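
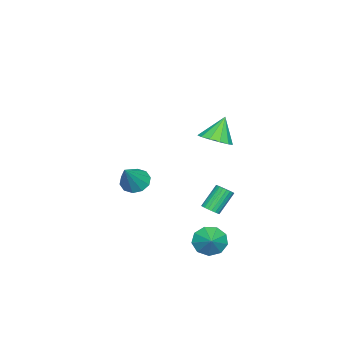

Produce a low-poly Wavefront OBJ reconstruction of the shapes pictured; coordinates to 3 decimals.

v -1.055 -2.561 -2.938
v -0.614 -1.924 -3.333
v 0.235 -2.539 -1.462
v -0.983 -1.698 -3.014
v -1.38 -1.802 -2.666
v -1.652 -2.196 -2.422
v -1.696 -2.729 -2.375
v -1.495 -3.199 -2.543
v -1.126 -3.425 -2.862
v -0.73 -3.321 -3.21
v -0.457 -2.927 -3.454
v -0.413 -2.393 -3.501
v -1.771 1.503 -4.562
v -1.34 1.769 -4.348
v -2.238 2.223 -3.104
v -2.669 1.957 -3.318
v -1.437 1.931 -4.477
v -2.335 2.385 -3.233
v -1.591 2.019 -4.621
v -2.489 2.473 -3.377
v -1.777 2.018 -4.754
v -2.675 2.472 -3.51
v -1.961 1.928 -4.854
v -2.859 2.382 -3.611
v -2.113 1.764 -4.904
v -3.011 2.218 -3.66
v -2.206 1.555 -4.895
v -3.104 2.009 -3.651
v -2.223 1.337 -4.828
v -3.121 1.791 -3.584
v -2.162 1.148 -4.715
v -3.06 1.602 -3.471
v -2.034 1.02 -4.576
v -2.932 1.474 -3.332
v -1.86 0.976 -4.434
v -2.758 1.43 -3.19
v -1.671 1.022 -4.314
v -2.569 1.476 -3.07
v -1.499 1.152 -4.237
v -2.397 1.606 -2.994
v -1.374 1.343 -4.217
v -2.272 1.797 -2.973
v -1.318 1.561 -4.256
v -2.216 2.015 -3.012
v 1.033 2.971 2.349
v 1.736 3.525 2.634
v 0.307 3.189 3.711
v 1.384 3.841 2.396
v 0.921 3.881 2.143
v 0.493 3.631 1.955
v 0.237 3.172 1.892
v 0.234 2.649 1.974
v 0.484 2.228 2.175
v 0.909 2.043 2.431
v 1.373 2.152 2.661
v 1.73 2.521 2.792
v 1.865 3.033 2.782
v 2.519 3.376 -4.132
v 3.125 2.96 -4.701
v 3.421 3.864 -3.528
v 2.969 3.533 -4.931
v 2.602 4.032 -4.786
v 2.197 4.225 -4.335
v 1.942 4.02 -3.79
v 1.957 3.515 -3.404
v 2.235 2.944 -3.359
v 2.646 2.576 -3.675
v 2.997 2.582 -4.206
f 2 1 4
f 2 4 3
f 4 1 5
f 4 5 3
f 5 1 6
f 5 6 3
f 6 1 7
f 6 7 3
f 7 1 8
f 7 8 3
f 8 1 9
f 8 9 3
f 9 1 10
f 9 10 3
f 10 1 11
f 10 11 3
f 11 1 12
f 11 12 3
f 12 1 2
f 12 2 3
f 14 13 17
f 14 17 15
f 15 17 18
f 15 18 16
f 17 13 19
f 17 19 18
f 18 19 20
f 18 20 16
f 19 13 21
f 19 21 20
f 20 21 22
f 20 22 16
f 21 13 23
f 21 23 22
f 22 23 24
f 22 24 16
f 23 13 25
f 23 25 24
f 24 25 26
f 24 26 16
f 25 13 27
f 25 27 26
f 26 27 28
f 26 28 16
f 27 13 29
f 27 29 28
f 28 29 30
f 28 30 16
f 29 13 31
f 29 31 30
f 30 31 32
f 30 32 16
f 31 13 33
f 31 33 32
f 32 33 34
f 32 34 16
f 33 13 35
f 33 35 34
f 34 35 36
f 34 36 16
f 35 13 37
f 35 37 36
f 36 37 38
f 36 38 16
f 37 13 39
f 37 39 38
f 38 39 40
f 38 40 16
f 39 13 41
f 39 41 40
f 40 41 42
f 40 42 16
f 41 13 43
f 41 43 42
f 42 43 44
f 42 44 16
f 43 13 14
f 43 14 44
f 44 14 15
f 44 15 16
f 46 45 48
f 46 48 47
f 48 45 49
f 48 49 47
f 49 45 50
f 49 50 47
f 50 45 51
f 50 51 47
f 51 45 52
f 51 52 47
f 52 45 53
f 52 53 47
f 53 45 54
f 53 54 47
f 54 45 55
f 54 55 47
f 55 45 56
f 55 56 47
f 56 45 57
f 56 57 47
f 57 45 46
f 57 46 47
f 59 58 61
f 59 61 60
f 61 58 62
f 61 62 60
f 62 58 63
f 62 63 60
f 63 58 64
f 63 64 60
f 64 58 65
f 64 65 60
f 65 58 66
f 65 66 60
f 66 58 67
f 66 67 60
f 67 58 68
f 67 68 60
f 68 58 59
f 68 59 60



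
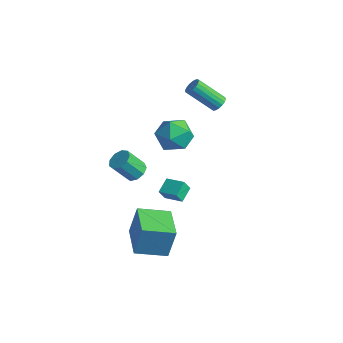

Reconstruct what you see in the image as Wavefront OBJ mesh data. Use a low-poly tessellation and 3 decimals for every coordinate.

v -1.154 2.547 2.418
v -0.716 2.377 2.702
v -1.927 1.502 4.046
v -2.366 1.673 3.762
v -0.77 2.612 2.806
v -1.981 1.737 4.151
v -0.913 2.833 2.821
v -2.124 1.958 4.166
v -1.111 2.988 2.744
v -2.322 2.113 4.088
v -1.319 3.043 2.592
v -2.53 2.168 3.936
v -1.489 2.983 2.4
v -2.7 2.109 3.744
v -1.583 2.824 2.212
v -2.794 1.95 3.557
v -1.578 2.602 2.071
v -2.789 1.727 3.416
v -1.477 2.367 2.01
v -2.688 1.492 3.355
v -1.301 2.173 2.042
v -2.512 1.298 3.387
v -1.092 2.065 2.16
v -2.303 1.191 3.505
v -0.897 2.068 2.337
v -2.108 1.193 3.682
v -0.761 2.18 2.533
v -1.973 1.305 3.877
v -1.508 -1.279 -3.676
v -1.619 -1.641 -2.96
v -1.792 -0.388 -3.27
v -1.903 -0.749 -2.554
v -0.377 -1.051 -3.386
v -0.488 -1.412 -2.67
v -0.661 -0.159 -2.98
v -0.772 -0.521 -2.264
v -2.172 0.922 1.389
v -1.416 0.885 0.459
v -2.664 -0.925 1.061
v -1.908 -0.962 0.131
v -1.48 -0.885 1.248
v -1.176 0.257 1.451
v -2.904 -0.297 0.069
v -2.6 0.845 0.272
v -1.869 0.132 -0.357
v -0.989 -0.231 0.372
v -3.091 0.191 1.148
v -2.211 -0.172 1.877
v -1.261 -4.254 -4.413
v -1.089 -3.79 -2.6
v -0.132 -2.815 -4.889
v 0.04 -2.351 -3.075
v 0.46 -5.549 -4.245
v 0.632 -5.085 -2.431
v 1.589 -4.11 -4.72
v 1.761 -3.646 -2.907
v -1.686 -3.258 -0.115
v -1.14 -3.695 -0.139
v -1.668 -4.419 1.052
v -2.214 -3.982 1.075
v -1.036 -3.318 0.136
v -1.563 -4.042 1.327
v -1.236 -2.912 0.294
v -1.763 -3.636 1.485
v -1.647 -2.669 0.26
v -2.174 -3.393 1.451
v -2.076 -2.701 0.051
v -2.603 -3.425 1.241
v -2.323 -2.994 -0.237
v -2.85 -3.717 0.954
v -2.272 -3.41 -0.467
v -2.799 -4.134 0.724
v -1.947 -3.756 -0.533
v -2.474 -4.479 0.658
v -1.5 -3.868 -0.404
v -2.027 -4.592 0.787
f 2 1 5
f 2 5 3
f 3 5 6
f 3 6 4
f 5 1 7
f 5 7 6
f 6 7 8
f 6 8 4
f 7 1 9
f 7 9 8
f 8 9 10
f 8 10 4
f 9 1 11
f 9 11 10
f 10 11 12
f 10 12 4
f 11 1 13
f 11 13 12
f 12 13 14
f 12 14 4
f 13 1 15
f 13 15 14
f 14 15 16
f 14 16 4
f 15 1 17
f 15 17 16
f 16 17 18
f 16 18 4
f 17 1 19
f 17 19 18
f 18 19 20
f 18 20 4
f 19 1 21
f 19 21 20
f 20 21 22
f 20 22 4
f 21 1 23
f 21 23 22
f 22 23 24
f 22 24 4
f 23 1 25
f 23 25 24
f 24 25 26
f 24 26 4
f 25 1 27
f 25 27 26
f 26 27 28
f 26 28 4
f 27 1 2
f 27 2 28
f 28 2 3
f 28 3 4
f 30 32 29
f 33 30 29
f 29 32 31
f 31 33 29
f 30 36 32
f 34 30 33
f 34 36 30
f 32 36 31
f 35 33 31
f 31 36 35
f 35 34 33
f 36 34 35
f 37 48 42
f 37 42 38
f 37 38 44
f 37 44 47
f 37 47 48
f 38 42 46
f 42 48 41
f 48 47 39
f 47 44 43
f 44 38 45
f 40 46 41
f 40 41 39
f 40 39 43
f 40 43 45
f 40 45 46
f 41 46 42
f 39 41 48
f 43 39 47
f 45 43 44
f 46 45 38
f 50 52 49
f 53 50 49
f 49 52 51
f 51 53 49
f 50 56 52
f 54 50 53
f 54 56 50
f 52 56 51
f 55 53 51
f 51 56 55
f 55 54 53
f 56 54 55
f 58 57 61
f 58 61 59
f 59 61 62
f 59 62 60
f 61 57 63
f 61 63 62
f 62 63 64
f 62 64 60
f 63 57 65
f 63 65 64
f 64 65 66
f 64 66 60
f 65 57 67
f 65 67 66
f 66 67 68
f 66 68 60
f 67 57 69
f 67 69 68
f 68 69 70
f 68 70 60
f 69 57 71
f 69 71 70
f 70 71 72
f 70 72 60
f 71 57 73
f 71 73 72
f 72 73 74
f 72 74 60
f 73 57 75
f 73 75 74
f 74 75 76
f 74 76 60
f 75 57 58
f 75 58 76
f 76 58 59
f 76 59 60



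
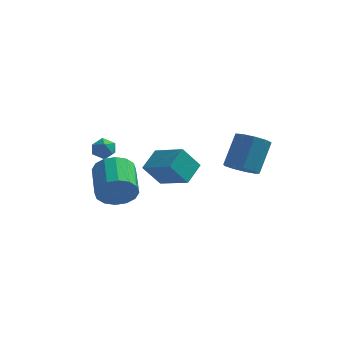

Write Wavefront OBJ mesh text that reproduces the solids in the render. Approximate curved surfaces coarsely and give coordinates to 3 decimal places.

v -2.172 0.008 -0.95
v -0.557 -0.854 -0.28
v -1.825 1.198 -0.257
v -0.209 0.336 0.414
v -1.391 0.504 -2.194
v 0.225 -0.358 -1.523
v -1.043 1.694 -1.5
v 0.572 0.832 -0.83
v -3.818 -0.116 0.651
v -3.369 -0.6 0.897
v -4.451 -0.94 0.183
v -4.002 -1.424 0.429
v -4.41 -1.063 0.876
v -4.019 -0.554 1.165
v -3.801 -0.986 -0.085
v -3.41 -0.477 0.204
v -3.359 -1.138 0.442
v -3.735 -1.186 1.035
v -4.085 -0.354 0.045
v -4.461 -0.402 0.638
v 2.423 1.751 -1.329
v 3.355 1.732 -1.512
v 3.709 2.891 0.166
v 2.777 2.909 0.349
v 3.081 2.242 -1.807
v 3.434 3.401 -0.128
v 2.499 2.523 -1.878
v 2.852 3.681 -0.199
v 1.882 2.442 -1.692
v 2.235 3.6 -0.014
v 1.518 2.037 -1.337
v 1.871 3.196 0.342
v 1.578 1.499 -0.978
v 1.931 2.658 0.701
v 2.033 1.078 -0.783
v 2.386 2.237 0.895
v 2.671 0.972 -0.844
v 3.024 2.131 0.834
v 3.194 1.231 -1.132
v 3.547 2.389 0.546
v -2.371 -3.871 -0.812
v -1.723 -3.951 0.023
v -2.361 -2.21 0.687
v -3.009 -2.129 -0.148
v -1.427 -3.696 -0.362
v -2.065 -1.955 0.302
v -1.384 -3.488 -0.868
v -2.022 -1.746 -0.204
v -1.606 -3.382 -1.359
v -2.244 -1.64 -0.695
v -2.032 -3.407 -1.703
v -2.67 -1.665 -1.039
v -2.549 -3.556 -1.808
v -3.188 -1.815 -1.144
v -3.019 -3.79 -1.647
v -3.657 -2.049 -0.983
v -3.315 -4.045 -1.262
v -3.953 -2.304 -0.598
v -3.358 -4.254 -0.756
v -3.996 -2.512 -0.092
v -3.136 -4.36 -0.265
v -3.774 -2.618 0.399
v -2.71 -4.335 0.079
v -3.348 -2.593 0.743
v -2.192 -4.185 0.184
v -2.831 -2.444 0.848
f 2 4 1
f 5 2 1
f 1 4 3
f 3 5 1
f 2 8 4
f 6 2 5
f 6 8 2
f 4 8 3
f 7 5 3
f 3 8 7
f 7 6 5
f 8 6 7
f 9 20 14
f 9 14 10
f 9 10 16
f 9 16 19
f 9 19 20
f 10 14 18
f 14 20 13
f 20 19 11
f 19 16 15
f 16 10 17
f 12 18 13
f 12 13 11
f 12 11 15
f 12 15 17
f 12 17 18
f 13 18 14
f 11 13 20
f 15 11 19
f 17 15 16
f 18 17 10
f 22 21 25
f 22 25 23
f 23 25 26
f 23 26 24
f 25 21 27
f 25 27 26
f 26 27 28
f 26 28 24
f 27 21 29
f 27 29 28
f 28 29 30
f 28 30 24
f 29 21 31
f 29 31 30
f 30 31 32
f 30 32 24
f 31 21 33
f 31 33 32
f 32 33 34
f 32 34 24
f 33 21 35
f 33 35 34
f 34 35 36
f 34 36 24
f 35 21 37
f 35 37 36
f 36 37 38
f 36 38 24
f 37 21 39
f 37 39 38
f 38 39 40
f 38 40 24
f 39 21 22
f 39 22 40
f 40 22 23
f 40 23 24
f 42 41 45
f 42 45 43
f 43 45 46
f 43 46 44
f 45 41 47
f 45 47 46
f 46 47 48
f 46 48 44
f 47 41 49
f 47 49 48
f 48 49 50
f 48 50 44
f 49 41 51
f 49 51 50
f 50 51 52
f 50 52 44
f 51 41 53
f 51 53 52
f 52 53 54
f 52 54 44
f 53 41 55
f 53 55 54
f 54 55 56
f 54 56 44
f 55 41 57
f 55 57 56
f 56 57 58
f 56 58 44
f 57 41 59
f 57 59 58
f 58 59 60
f 58 60 44
f 59 41 61
f 59 61 60
f 60 61 62
f 60 62 44
f 61 41 63
f 61 63 62
f 62 63 64
f 62 64 44
f 63 41 65
f 63 65 64
f 64 65 66
f 64 66 44
f 65 41 42
f 65 42 66
f 66 42 43
f 66 43 44



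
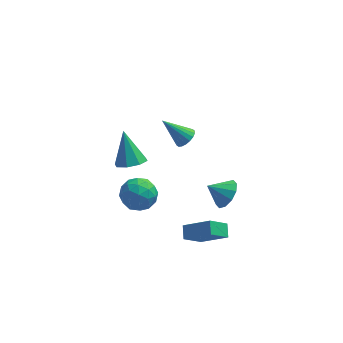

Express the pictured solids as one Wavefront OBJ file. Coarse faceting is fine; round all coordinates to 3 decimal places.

v 0.841 3.483 0.13
v 1.252 3.158 0.579
v -0.441 3.717 1.47
v 1.337 3.451 0.609
v 1.323 3.751 0.544
v 1.215 3.998 0.398
v 1.032 4.143 0.198
v 0.812 4.157 -0.016
v 0.597 4.038 -0.2
v 0.431 3.809 -0.319
v 0.346 3.515 -0.35
v 0.359 3.216 -0.285
v 0.468 2.969 -0.138
v 0.65 2.824 0.062
v 0.871 2.809 0.275
v 1.085 2.929 0.46
v -1.929 -1.089 2.843
v -1.079 -1.158 3.097
v -2.351 -0.071 4.537
v -1.196 -0.596 2.73
v -1.743 -0.323 2.43
v -2.399 -0.498 2.371
v -2.779 -1.019 2.59
v -2.662 -1.581 2.956
v -2.115 -1.854 3.257
v -1.46 -1.679 3.315
v 2.239 -4.664 0.541
v 2.187 -3.947 0.936
v 0.841 -4.213 -0.464
v 0.788 -3.496 -0.069
v 3.132 -4.064 -0.431
v 3.079 -3.347 -0.036
v 1.733 -3.613 -1.436
v 1.681 -2.896 -1.041
v -2.092 -1.004 1.165
v -1.196 -0.663 0.685
v -1.904 -2.557 0.415
v -1.008 -2.216 -0.065
v -1.025 -2.362 0.997
v -1.141 -1.402 1.461
v -1.959 -1.818 -0.361
v -2.075 -0.858 0.103
v -1.113 -1.167 -0.258
v -0.536 -1.502 0.581
v -2.564 -1.718 0.519
v -1.987 -2.053 1.358
v -1.661 -0.697 0.991
v -1.439 -2.523 0.109
v -1.45 -2.608 0.733
v -0.923 -2.408 0.451
v -1.629 -1.131 1.447
v -1.102 -0.931 1.165
v -1.001 -1.929 1.348
v -1.998 -2.289 -0.065
v -1.471 -2.089 -0.347
v -2.177 -0.812 0.649
v -1.65 -0.612 0.367
v -2.099 -1.291 -0.248
v -1.085 -0.793 0.155
v -0.974 -1.706 -0.287
v -1.533 -1.472 -0.46
v -1.602 -0.907 -0.188
v -0.746 -0.99 0.648
v -0.635 -1.903 0.207
v -0.646 -1.989 0.831
v -0.714 -1.424 1.104
v -0.697 -1.286 0.094
v -2.465 -1.317 0.893
v -2.354 -2.23 0.452
v -2.386 -1.796 -0.004
v -2.454 -1.231 0.269
v -2.126 -1.514 1.387
v -2.015 -2.427 0.945
v -1.498 -2.313 1.288
v -1.567 -1.748 1.56
v -2.403 -1.934 1.006
v 3.017 -2.289 1.437
v 3.546 -2.091 2.163
v 2.023 -2.291 2.163
v 3.376 -1.6 1.931
v 3.068 -1.373 1.51
v 2.741 -1.496 1.062
v 2.519 -1.921 0.757
v 2.487 -2.487 0.712
v 2.658 -2.977 0.944
v 2.965 -3.204 1.364
v 3.293 -3.082 1.813
v 3.515 -2.657 2.118
f 2 1 4
f 2 4 3
f 4 1 5
f 4 5 3
f 5 1 6
f 5 6 3
f 6 1 7
f 6 7 3
f 7 1 8
f 7 8 3
f 8 1 9
f 8 9 3
f 9 1 10
f 9 10 3
f 10 1 11
f 10 11 3
f 11 1 12
f 11 12 3
f 12 1 13
f 12 13 3
f 13 1 14
f 13 14 3
f 14 1 15
f 14 15 3
f 15 1 16
f 15 16 3
f 16 1 2
f 16 2 3
f 18 17 20
f 18 20 19
f 20 17 21
f 20 21 19
f 21 17 22
f 21 22 19
f 22 17 23
f 22 23 19
f 23 17 24
f 23 24 19
f 24 17 25
f 24 25 19
f 25 17 26
f 25 26 19
f 26 17 18
f 26 18 19
f 28 30 27
f 31 28 27
f 27 30 29
f 29 31 27
f 28 34 30
f 32 28 31
f 32 34 28
f 30 34 29
f 33 31 29
f 29 34 33
f 33 32 31
f 34 32 33
f 35 72 51
f 72 46 75
f 51 75 40
f 72 75 51
f 35 51 47
f 51 40 52
f 47 52 36
f 51 52 47
f 35 47 56
f 47 36 57
f 56 57 42
f 47 57 56
f 35 56 68
f 56 42 71
f 68 71 45
f 56 71 68
f 35 68 72
f 68 45 76
f 72 76 46
f 68 76 72
f 36 52 63
f 52 40 66
f 63 66 44
f 52 66 63
f 40 75 53
f 75 46 74
f 53 74 39
f 75 74 53
f 46 76 73
f 76 45 69
f 73 69 37
f 76 69 73
f 45 71 70
f 71 42 58
f 70 58 41
f 71 58 70
f 42 57 62
f 57 36 59
f 62 59 43
f 57 59 62
f 38 64 50
f 64 44 65
f 50 65 39
f 64 65 50
f 38 50 48
f 50 39 49
f 48 49 37
f 50 49 48
f 38 48 55
f 48 37 54
f 55 54 41
f 48 54 55
f 38 55 60
f 55 41 61
f 60 61 43
f 55 61 60
f 38 60 64
f 60 43 67
f 64 67 44
f 60 67 64
f 39 65 53
f 65 44 66
f 53 66 40
f 65 66 53
f 37 49 73
f 49 39 74
f 73 74 46
f 49 74 73
f 41 54 70
f 54 37 69
f 70 69 45
f 54 69 70
f 43 61 62
f 61 41 58
f 62 58 42
f 61 58 62
f 44 67 63
f 67 43 59
f 63 59 36
f 67 59 63
f 78 77 80
f 78 80 79
f 80 77 81
f 80 81 79
f 81 77 82
f 81 82 79
f 82 77 83
f 82 83 79
f 83 77 84
f 83 84 79
f 84 77 85
f 84 85 79
f 85 77 86
f 85 86 79
f 86 77 87
f 86 87 79
f 87 77 88
f 87 88 79
f 88 77 78
f 88 78 79



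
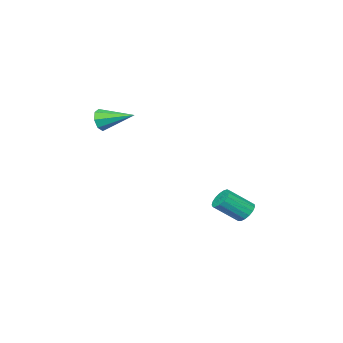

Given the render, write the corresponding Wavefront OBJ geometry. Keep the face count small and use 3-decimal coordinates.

v 2.943 0.516 3.521
v 3.226 0.497 3.98
v 2.377 1.744 3.919
v 3.43 0.69 3.677
v 3.349 0.781 3.282
v 3.031 0.717 3.027
v 2.661 0.535 3.061
v 2.457 0.342 3.364
v 2.538 0.251 3.759
v 2.856 0.315 4.014
v -2.23 3.165 -1.969
v -2.053 2.86 -2.366
v -1.234 2.27 -1.547
v -1.41 2.575 -1.151
v -1.901 3.063 -2.372
v -1.082 2.472 -1.553
v -1.823 3.289 -2.287
v -1.004 2.698 -1.468
v -1.839 3.486 -2.128
v -1.02 2.896 -1.31
v -1.944 3.61 -1.934
v -1.125 3.02 -1.115
v -2.115 3.633 -1.747
v -1.296 3.042 -0.928
v -2.312 3.548 -1.612
v -1.492 2.957 -0.793
v -2.49 3.375 -1.558
v -1.671 2.785 -0.739
v -2.608 3.154 -1.599
v -1.789 2.564 -0.78
v -2.64 2.936 -1.724
v -1.821 2.346 -0.905
v -2.578 2.771 -1.906
v -1.759 2.18 -1.087
v -2.436 2.695 -2.102
v -1.617 2.105 -1.283
v -2.246 2.728 -2.268
v -1.427 2.137 -1.449
f 2 1 4
f 2 4 3
f 4 1 5
f 4 5 3
f 5 1 6
f 5 6 3
f 6 1 7
f 6 7 3
f 7 1 8
f 7 8 3
f 8 1 9
f 8 9 3
f 9 1 10
f 9 10 3
f 10 1 2
f 10 2 3
f 12 11 15
f 12 15 13
f 13 15 16
f 13 16 14
f 15 11 17
f 15 17 16
f 16 17 18
f 16 18 14
f 17 11 19
f 17 19 18
f 18 19 20
f 18 20 14
f 19 11 21
f 19 21 20
f 20 21 22
f 20 22 14
f 21 11 23
f 21 23 22
f 22 23 24
f 22 24 14
f 23 11 25
f 23 25 24
f 24 25 26
f 24 26 14
f 25 11 27
f 25 27 26
f 26 27 28
f 26 28 14
f 27 11 29
f 27 29 28
f 28 29 30
f 28 30 14
f 29 11 31
f 29 31 30
f 30 31 32
f 30 32 14
f 31 11 33
f 31 33 32
f 32 33 34
f 32 34 14
f 33 11 35
f 33 35 34
f 34 35 36
f 34 36 14
f 35 11 37
f 35 37 36
f 36 37 38
f 36 38 14
f 37 11 12
f 37 12 38
f 38 12 13
f 38 13 14



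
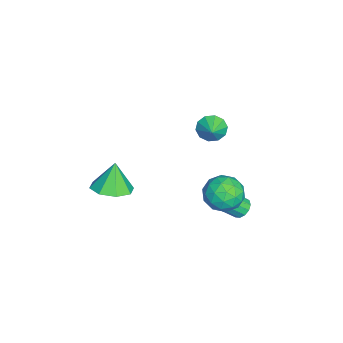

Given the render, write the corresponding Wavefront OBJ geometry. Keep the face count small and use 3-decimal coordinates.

v 2.778 4.225 1.161
v 3.723 3.681 1.243
v 2.397 3.339 -0.323
v 3.342 2.795 -0.241
v 2.54 2.609 0.479
v 2.776 3.157 1.396
v 3.344 3.863 -0.476
v 3.58 4.411 0.441
v 4.073 3.458 0.231
v 3.576 2.683 0.821
v 2.544 4.337 0.099
v 2.047 3.562 0.689
v 3.284 4.031 1.332
v 2.836 2.989 -0.412
v 2.365 2.88 0.011
v 2.92 2.561 0.059
v 2.727 3.722 1.422
v 3.283 3.403 1.47
v 2.587 2.773 1.021
v 2.837 3.617 -0.55
v 3.393 3.298 -0.502
v 3.2 4.459 0.861
v 3.755 4.14 0.909
v 3.533 4.247 -0.101
v 4.045 3.58 0.786
v 3.821 3.059 -0.086
v 3.823 3.687 -0.225
v 3.961 4.009 0.314
v 3.753 3.124 1.133
v 3.529 2.604 0.26
v 3.058 2.494 0.683
v 3.196 2.816 1.222
v 3.959 2.993 0.538
v 2.591 4.416 0.66
v 2.367 3.896 -0.213
v 2.924 4.204 -0.302
v 3.062 4.526 0.237
v 2.299 3.961 1.006
v 2.075 3.44 0.134
v 2.159 3.011 0.606
v 2.297 3.333 1.145
v 2.161 4.027 0.382
v 3.76 -1.753 1.027
v 4.663 -2.222 1.387
v 3.24 -1.627 2.493
v 4.731 -1.4 1.341
v 4.229 -0.784 1.111
v 3.453 -0.736 0.831
v 2.856 -1.284 0.667
v 2.788 -2.106 0.713
v 3.29 -2.722 0.944
v 4.066 -2.77 1.223
v 1.521 4.297 -2.187
v 2.091 4.261 -2.4
v 2.45 3.107 -1.246
v 1.879 3.143 -1.033
v 2.094 4.504 -2.157
v 2.452 3.351 -1.004
v 1.914 4.682 -1.924
v 2.273 3.528 -0.771
v 1.61 4.737 -1.774
v 1.968 3.584 -0.621
v 1.277 4.653 -1.755
v 1.636 3.499 -0.602
v 1.022 4.455 -1.873
v 1.38 3.302 -0.72
v 0.925 4.207 -2.091
v 1.283 3.054 -0.938
v 1.017 3.988 -2.339
v 1.376 2.835 -1.186
v 1.269 3.867 -2.539
v 1.628 2.713 -1.385
v 1.601 3.882 -2.627
v 1.96 2.728 -1.473
v 1.908 4.029 -2.575
v 2.266 2.875 -1.421
v -3.08 2.402 -0.279
v -2.684 2.276 -0.986
v -2.16 2.498 0.219
v -2.763 2.774 -0.937
v -2.963 3.13 -0.637
v -3.207 3.208 -0.2
v -3.403 2.978 0.207
v -3.475 2.528 0.429
v -3.397 2.029 0.38
v -3.197 1.673 0.079
v -2.952 1.596 -0.358
v -2.757 1.826 -0.765
f 1 38 17
f 38 12 41
f 17 41 6
f 38 41 17
f 1 17 13
f 17 6 18
f 13 18 2
f 17 18 13
f 1 13 22
f 13 2 23
f 22 23 8
f 13 23 22
f 1 22 34
f 22 8 37
f 34 37 11
f 22 37 34
f 1 34 38
f 34 11 42
f 38 42 12
f 34 42 38
f 2 18 29
f 18 6 32
f 29 32 10
f 18 32 29
f 6 41 19
f 41 12 40
f 19 40 5
f 41 40 19
f 12 42 39
f 42 11 35
f 39 35 3
f 42 35 39
f 11 37 36
f 37 8 24
f 36 24 7
f 37 24 36
f 8 23 28
f 23 2 25
f 28 25 9
f 23 25 28
f 4 30 16
f 30 10 31
f 16 31 5
f 30 31 16
f 4 16 14
f 16 5 15
f 14 15 3
f 16 15 14
f 4 14 21
f 14 3 20
f 21 20 7
f 14 20 21
f 4 21 26
f 21 7 27
f 26 27 9
f 21 27 26
f 4 26 30
f 26 9 33
f 30 33 10
f 26 33 30
f 5 31 19
f 31 10 32
f 19 32 6
f 31 32 19
f 3 15 39
f 15 5 40
f 39 40 12
f 15 40 39
f 7 20 36
f 20 3 35
f 36 35 11
f 20 35 36
f 9 27 28
f 27 7 24
f 28 24 8
f 27 24 28
f 10 33 29
f 33 9 25
f 29 25 2
f 33 25 29
f 44 43 46
f 44 46 45
f 46 43 47
f 46 47 45
f 47 43 48
f 47 48 45
f 48 43 49
f 48 49 45
f 49 43 50
f 49 50 45
f 50 43 51
f 50 51 45
f 51 43 52
f 51 52 45
f 52 43 44
f 52 44 45
f 54 53 57
f 54 57 55
f 55 57 58
f 55 58 56
f 57 53 59
f 57 59 58
f 58 59 60
f 58 60 56
f 59 53 61
f 59 61 60
f 60 61 62
f 60 62 56
f 61 53 63
f 61 63 62
f 62 63 64
f 62 64 56
f 63 53 65
f 63 65 64
f 64 65 66
f 64 66 56
f 65 53 67
f 65 67 66
f 66 67 68
f 66 68 56
f 67 53 69
f 67 69 68
f 68 69 70
f 68 70 56
f 69 53 71
f 69 71 70
f 70 71 72
f 70 72 56
f 71 53 73
f 71 73 72
f 72 73 74
f 72 74 56
f 73 53 75
f 73 75 74
f 74 75 76
f 74 76 56
f 75 53 54
f 75 54 76
f 76 54 55
f 76 55 56
f 78 77 80
f 78 80 79
f 80 77 81
f 80 81 79
f 81 77 82
f 81 82 79
f 82 77 83
f 82 83 79
f 83 77 84
f 83 84 79
f 84 77 85
f 84 85 79
f 85 77 86
f 85 86 79
f 86 77 87
f 86 87 79
f 87 77 88
f 87 88 79
f 88 77 78
f 88 78 79



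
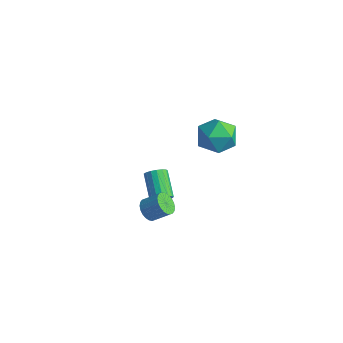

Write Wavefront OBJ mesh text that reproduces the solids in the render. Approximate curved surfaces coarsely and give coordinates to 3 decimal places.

v -2.025 2.189 -4.053
v -1.611 2.488 -3.757
v -2.72 3.209 -2.931
v -3.135 2.911 -3.227
v -1.668 2.653 -3.979
v -2.778 3.375 -3.153
v -1.808 2.712 -4.217
v -2.917 3.434 -3.391
v -1.997 2.652 -4.418
v -3.106 3.373 -3.592
v -2.192 2.485 -4.536
v -3.301 3.207 -3.709
v -2.35 2.251 -4.542
v -3.459 2.972 -3.716
v -2.433 2.003 -4.437
v -3.542 2.724 -3.611
v -2.423 1.797 -4.244
v -3.532 2.518 -3.417
v -2.321 1.681 -4.007
v -3.431 2.402 -3.18
v -2.152 1.682 -3.781
v -3.262 2.403 -2.954
v -1.954 1.799 -3.617
v -3.064 2.52 -2.79
v -1.773 2.005 -3.553
v -2.882 2.726 -2.727
v -1.649 2.254 -3.604
v -2.758 2.975 -2.777
v 0.565 3.755 1.695
v 1.565 3.376 1.772
v 0.015 2.524 2.788
v 1.015 2.145 2.865
v 0.769 3.099 3.289
v 1.109 3.86 2.614
v 0.471 2.04 1.946
v 0.811 2.801 1.271
v 1.507 2.316 1.928
v 1.691 2.971 2.757
v -0.111 2.929 1.803
v 0.073 3.584 2.632
v -1.542 0.812 -3.551
v -1.088 0.784 -4.001
v -0.383 1.26 -3.319
v -0.838 1.288 -2.869
v -1.191 1.006 -4.049
v -0.486 1.482 -3.367
v -1.347 1.199 -4.022
v -0.643 1.675 -3.34
v -1.533 1.332 -3.923
v -0.829 1.808 -3.241
v -1.721 1.387 -3.768
v -1.017 1.863 -3.086
v -1.881 1.354 -3.579
v -1.177 1.83 -2.897
v -1.99 1.239 -3.386
v -1.286 1.715 -2.704
v -2.031 1.058 -3.219
v -1.326 1.534 -2.536
v -1.997 0.84 -3.101
v -1.292 1.316 -2.419
v -1.894 0.618 -3.053
v -1.189 1.094 -2.371
v -1.737 0.425 -3.08
v -1.033 0.901 -2.398
v -1.551 0.292 -3.179
v -0.847 0.768 -2.497
v -1.363 0.237 -3.334
v -0.659 0.713 -2.652
v -1.203 0.27 -3.523
v -0.499 0.746 -2.841
v -1.094 0.385 -3.716
v -0.39 0.861 -3.034
v -1.054 0.566 -3.884
v -0.349 1.042 -3.201
f 2 1 5
f 2 5 3
f 3 5 6
f 3 6 4
f 5 1 7
f 5 7 6
f 6 7 8
f 6 8 4
f 7 1 9
f 7 9 8
f 8 9 10
f 8 10 4
f 9 1 11
f 9 11 10
f 10 11 12
f 10 12 4
f 11 1 13
f 11 13 12
f 12 13 14
f 12 14 4
f 13 1 15
f 13 15 14
f 14 15 16
f 14 16 4
f 15 1 17
f 15 17 16
f 16 17 18
f 16 18 4
f 17 1 19
f 17 19 18
f 18 19 20
f 18 20 4
f 19 1 21
f 19 21 20
f 20 21 22
f 20 22 4
f 21 1 23
f 21 23 22
f 22 23 24
f 22 24 4
f 23 1 25
f 23 25 24
f 24 25 26
f 24 26 4
f 25 1 27
f 25 27 26
f 26 27 28
f 26 28 4
f 27 1 2
f 27 2 28
f 28 2 3
f 28 3 4
f 29 40 34
f 29 34 30
f 29 30 36
f 29 36 39
f 29 39 40
f 30 34 38
f 34 40 33
f 40 39 31
f 39 36 35
f 36 30 37
f 32 38 33
f 32 33 31
f 32 31 35
f 32 35 37
f 32 37 38
f 33 38 34
f 31 33 40
f 35 31 39
f 37 35 36
f 38 37 30
f 42 41 45
f 42 45 43
f 43 45 46
f 43 46 44
f 45 41 47
f 45 47 46
f 46 47 48
f 46 48 44
f 47 41 49
f 47 49 48
f 48 49 50
f 48 50 44
f 49 41 51
f 49 51 50
f 50 51 52
f 50 52 44
f 51 41 53
f 51 53 52
f 52 53 54
f 52 54 44
f 53 41 55
f 53 55 54
f 54 55 56
f 54 56 44
f 55 41 57
f 55 57 56
f 56 57 58
f 56 58 44
f 57 41 59
f 57 59 58
f 58 59 60
f 58 60 44
f 59 41 61
f 59 61 60
f 60 61 62
f 60 62 44
f 61 41 63
f 61 63 62
f 62 63 64
f 62 64 44
f 63 41 65
f 63 65 64
f 64 65 66
f 64 66 44
f 65 41 67
f 65 67 66
f 66 67 68
f 66 68 44
f 67 41 69
f 67 69 68
f 68 69 70
f 68 70 44
f 69 41 71
f 69 71 70
f 70 71 72
f 70 72 44
f 71 41 73
f 71 73 72
f 72 73 74
f 72 74 44
f 73 41 42
f 73 42 74
f 74 42 43
f 74 43 44



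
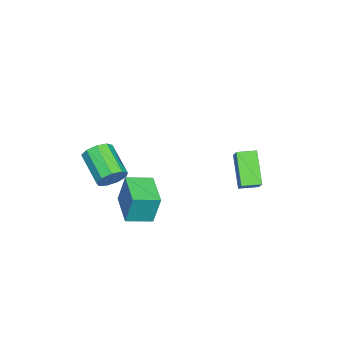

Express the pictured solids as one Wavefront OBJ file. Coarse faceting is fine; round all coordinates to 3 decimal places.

v -3.05 3.467 -1.781
v -4.389 2.814 -0.244
v -3.506 4.435 -1.767
v -4.846 3.782 -0.231
v -2.194 3.858 -0.869
v -3.534 3.205 0.667
v -2.651 4.826 -0.856
v -3.99 4.173 0.681
v 1.045 -1.657 -0.712
v 1.077 -1.233 1.017
v 0.318 -0.447 -0.995
v 0.35 -0.023 0.733
v 2.71 -0.717 -0.973
v 2.742 -0.293 0.755
v 1.983 0.493 -1.257
v 2.015 0.917 0.472
v 2.903 -1.272 2.213
v 3.32 -1.137 2.918
v 2.093 -2.333 3.872
v 1.677 -2.468 3.167
v 2.904 -0.755 2.863
v 1.677 -1.951 3.816
v 2.487 -0.615 2.503
v 1.261 -1.81 3.456
v 2.266 -0.782 2.008
v 1.039 -1.978 2.961
v 2.342 -1.179 1.609
v 1.116 -2.374 2.562
v 2.681 -1.619 1.493
v 1.455 -2.815 2.446
v 3.124 -1.897 1.714
v 1.898 -3.093 2.667
v 3.464 -1.883 2.169
v 2.237 -3.078 3.122
v 3.541 -1.583 2.644
v 2.315 -2.778 3.598
f 2 4 1
f 5 2 1
f 1 4 3
f 3 5 1
f 2 8 4
f 6 2 5
f 6 8 2
f 4 8 3
f 7 5 3
f 3 8 7
f 7 6 5
f 8 6 7
f 10 12 9
f 13 10 9
f 9 12 11
f 11 13 9
f 10 16 12
f 14 10 13
f 14 16 10
f 12 16 11
f 15 13 11
f 11 16 15
f 15 14 13
f 16 14 15
f 18 17 21
f 18 21 19
f 19 21 22
f 19 22 20
f 21 17 23
f 21 23 22
f 22 23 24
f 22 24 20
f 23 17 25
f 23 25 24
f 24 25 26
f 24 26 20
f 25 17 27
f 25 27 26
f 26 27 28
f 26 28 20
f 27 17 29
f 27 29 28
f 28 29 30
f 28 30 20
f 29 17 31
f 29 31 30
f 30 31 32
f 30 32 20
f 31 17 33
f 31 33 32
f 32 33 34
f 32 34 20
f 33 17 35
f 33 35 34
f 34 35 36
f 34 36 20
f 35 17 18
f 35 18 36
f 36 18 19
f 36 19 20



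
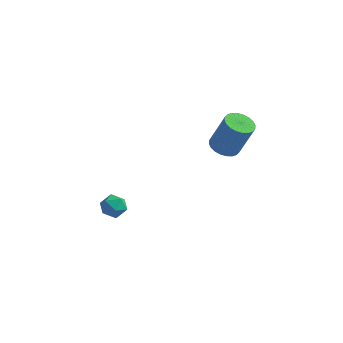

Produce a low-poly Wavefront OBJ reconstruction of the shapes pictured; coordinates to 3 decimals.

v 2.276 2.03 1.963
v 2.678 2.561 1.782
v 3.327 2.62 3.395
v 2.924 2.09 3.577
v 2.457 2.689 1.866
v 3.105 2.749 3.48
v 2.208 2.717 1.965
v 2.857 2.777 3.579
v 1.969 2.64 2.064
v 2.618 2.7 3.677
v 1.778 2.471 2.147
v 2.426 2.53 3.761
v 1.661 2.234 2.203
v 2.31 2.294 3.816
v 1.639 1.967 2.222
v 2.288 2.026 3.835
v 1.713 1.709 2.201
v 2.362 1.768 3.815
v 1.873 1.5 2.145
v 2.522 1.559 3.758
v 2.095 1.371 2.06
v 2.743 1.431 3.674
v 2.343 1.343 1.961
v 2.992 1.403 3.575
v 2.582 1.42 1.863
v 3.231 1.48 3.476
v 2.774 1.59 1.779
v 3.422 1.649 3.393
v 2.89 1.826 1.724
v 3.539 1.886 3.337
v 2.912 2.094 1.705
v 3.561 2.153 3.318
v 2.838 2.352 1.725
v 3.487 2.411 3.339
v -3.039 1.137 -2.649
v -2.716 1.663 -2.889
v -2.104 0.637 -2.491
v -1.781 1.163 -2.731
v -2.093 1.203 -2.148
v -2.671 1.513 -2.246
v -2.149 0.787 -3.134
v -2.727 1.097 -3.232
v -2.166 1.447 -3.189
v -2.132 1.704 -2.58
v -2.688 0.596 -2.8
v -2.654 0.853 -2.191
f 2 1 5
f 2 5 3
f 3 5 6
f 3 6 4
f 5 1 7
f 5 7 6
f 6 7 8
f 6 8 4
f 7 1 9
f 7 9 8
f 8 9 10
f 8 10 4
f 9 1 11
f 9 11 10
f 10 11 12
f 10 12 4
f 11 1 13
f 11 13 12
f 12 13 14
f 12 14 4
f 13 1 15
f 13 15 14
f 14 15 16
f 14 16 4
f 15 1 17
f 15 17 16
f 16 17 18
f 16 18 4
f 17 1 19
f 17 19 18
f 18 19 20
f 18 20 4
f 19 1 21
f 19 21 20
f 20 21 22
f 20 22 4
f 21 1 23
f 21 23 22
f 22 23 24
f 22 24 4
f 23 1 25
f 23 25 24
f 24 25 26
f 24 26 4
f 25 1 27
f 25 27 26
f 26 27 28
f 26 28 4
f 27 1 29
f 27 29 28
f 28 29 30
f 28 30 4
f 29 1 31
f 29 31 30
f 30 31 32
f 30 32 4
f 31 1 33
f 31 33 32
f 32 33 34
f 32 34 4
f 33 1 2
f 33 2 34
f 34 2 3
f 34 3 4
f 35 46 40
f 35 40 36
f 35 36 42
f 35 42 45
f 35 45 46
f 36 40 44
f 40 46 39
f 46 45 37
f 45 42 41
f 42 36 43
f 38 44 39
f 38 39 37
f 38 37 41
f 38 41 43
f 38 43 44
f 39 44 40
f 37 39 46
f 41 37 45
f 43 41 42
f 44 43 36



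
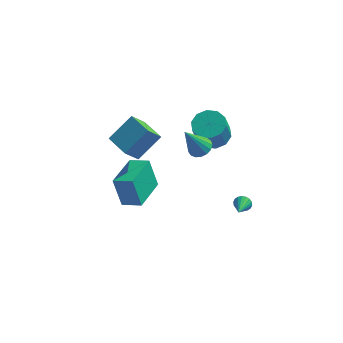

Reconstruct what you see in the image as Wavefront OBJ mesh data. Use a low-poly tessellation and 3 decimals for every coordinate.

v -4.052 3.544 -0.784
v -4.637 2.861 0.328
v -2.995 4.59 0.414
v -3.58 3.908 1.526
v -2.92 2.472 -0.846
v -3.505 1.79 0.266
v -1.863 3.519 0.352
v -2.448 2.836 1.464
v -2.46 -3.663 1.551
v -2.97 -3.378 3.222
v -2.025 -1.63 1.337
v -2.535 -1.345 3.008
v -1.385 -3.855 1.912
v -1.895 -3.57 3.583
v -0.95 -1.822 1.698
v -1.46 -1.537 3.369
v 3.2 0.28 -1.388
v 3.494 0.125 -1.774
v 3.16 -0.88 -0.952
v 3.646 0.18 -1.615
v 3.709 0.254 -1.41
v 3.671 0.334 -1.201
v 3.541 0.403 -1.029
v 3.342 0.448 -0.928
v 3.116 0.459 -0.918
v 2.906 0.435 -1.001
v 2.755 0.381 -1.161
v 2.691 0.306 -1.365
v 2.729 0.226 -1.575
v 2.859 0.157 -1.747
v 3.058 0.113 -1.848
v 3.284 0.101 -1.858
v 0.615 1.763 1.639
v 1.26 1.804 1.934
v -0.135 1.237 3.361
v 1.133 2.117 1.973
v 0.887 2.348 1.937
v 0.578 2.445 1.832
v 0.279 2.386 1.683
v 0.056 2.185 1.524
v -0.038 1.886 1.392
v 0.017 1.559 1.316
v 0.21 1.279 1.315
v 0.495 1.11 1.387
v 0.808 1.09 1.518
v 1.077 1.225 1.676
v 1.24 1.482 1.826
v 0.939 4.147 0.481
v 1.746 4.622 0.772
v 1.567 3.968 2.331
v 0.761 3.493 2.039
v 1.27 4.984 0.869
v 1.091 4.33 2.428
v 0.668 5.026 0.818
v 0.489 4.372 2.377
v 0.17 4.733 0.638
v -0.009 4.079 2.197
v -0.035 4.216 0.398
v -0.213 3.562 1.957
v 0.133 3.672 0.189
v -0.046 3.018 1.748
v 0.609 3.31 0.092
v 0.43 2.656 1.651
v 1.211 3.268 0.143
v 1.032 2.614 1.702
v 1.709 3.561 0.323
v 1.53 2.907 1.882
v 1.913 4.078 0.563
v 1.735 3.424 2.122
f 2 4 1
f 5 2 1
f 1 4 3
f 3 5 1
f 2 8 4
f 6 2 5
f 6 8 2
f 4 8 3
f 7 5 3
f 3 8 7
f 7 6 5
f 8 6 7
f 10 12 9
f 13 10 9
f 9 12 11
f 11 13 9
f 10 16 12
f 14 10 13
f 14 16 10
f 12 16 11
f 15 13 11
f 11 16 15
f 15 14 13
f 16 14 15
f 18 17 20
f 18 20 19
f 20 17 21
f 20 21 19
f 21 17 22
f 21 22 19
f 22 17 23
f 22 23 19
f 23 17 24
f 23 24 19
f 24 17 25
f 24 25 19
f 25 17 26
f 25 26 19
f 26 17 27
f 26 27 19
f 27 17 28
f 27 28 19
f 28 17 29
f 28 29 19
f 29 17 30
f 29 30 19
f 30 17 31
f 30 31 19
f 31 17 32
f 31 32 19
f 32 17 18
f 32 18 19
f 34 33 36
f 34 36 35
f 36 33 37
f 36 37 35
f 37 33 38
f 37 38 35
f 38 33 39
f 38 39 35
f 39 33 40
f 39 40 35
f 40 33 41
f 40 41 35
f 41 33 42
f 41 42 35
f 42 33 43
f 42 43 35
f 43 33 44
f 43 44 35
f 44 33 45
f 44 45 35
f 45 33 46
f 45 46 35
f 46 33 47
f 46 47 35
f 47 33 34
f 47 34 35
f 49 48 52
f 49 52 50
f 50 52 53
f 50 53 51
f 52 48 54
f 52 54 53
f 53 54 55
f 53 55 51
f 54 48 56
f 54 56 55
f 55 56 57
f 55 57 51
f 56 48 58
f 56 58 57
f 57 58 59
f 57 59 51
f 58 48 60
f 58 60 59
f 59 60 61
f 59 61 51
f 60 48 62
f 60 62 61
f 61 62 63
f 61 63 51
f 62 48 64
f 62 64 63
f 63 64 65
f 63 65 51
f 64 48 66
f 64 66 65
f 65 66 67
f 65 67 51
f 66 48 68
f 66 68 67
f 67 68 69
f 67 69 51
f 68 48 49
f 68 49 69
f 69 49 50
f 69 50 51



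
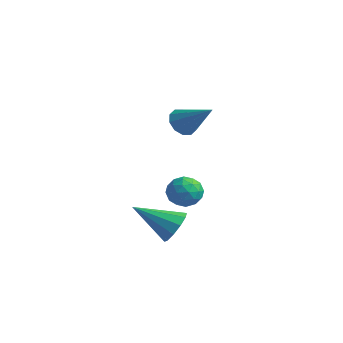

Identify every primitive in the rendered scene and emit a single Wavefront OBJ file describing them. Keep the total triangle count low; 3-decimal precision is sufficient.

v -1.616 2.691 -1.797
v -1.142 2.924 -2.504
v -0.478 2.016 -1.256
v -0.004 2.249 -1.963
v -0.26 2.862 -1.381
v -0.963 3.279 -1.716
v -0.657 1.661 -2.044
v -1.36 2.078 -2.379
v -0.549 2.287 -2.657
v -0.303 3.03 -2.247
v -1.317 1.91 -1.513
v -1.071 2.653 -1.103
v -1.479 2.867 -2.198
v -0.141 2.073 -1.562
v -0.291 2.434 -1.22
v -0.013 2.571 -1.636
v -1.374 3.076 -1.734
v -1.095 3.213 -2.15
v -0.576 3.176 -1.49
v -0.525 1.727 -1.61
v -0.246 1.864 -2.026
v -1.607 2.369 -2.124
v -1.329 2.506 -2.54
v -1.044 1.764 -2.27
v -0.852 2.63 -2.704
v -0.183 2.233 -2.386
v -0.567 1.887 -2.434
v -0.98 2.132 -2.63
v -0.707 3.066 -2.463
v -0.038 2.67 -2.145
v -0.189 3.03 -1.803
v -0.602 3.275 -1.999
v -0.359 2.692 -2.553
v -1.582 2.27 -1.615
v -0.913 1.874 -1.297
v -1.018 1.665 -1.761
v -1.431 1.91 -1.957
v -1.437 2.707 -1.374
v -0.768 2.31 -1.056
v -0.64 2.808 -1.13
v -1.053 3.053 -1.326
v -1.261 2.248 -1.207
v 1.415 -0.146 -2.347
v 2.081 -0.488 -1.867
v 0.025 -1.314 -1.253
v 1.902 -0.036 -1.61
v 1.537 0.375 -1.636
v 1.125 0.587 -1.932
v 0.824 0.519 -2.388
v 0.748 0.197 -2.827
v 0.927 -0.255 -3.084
v 1.293 -0.666 -3.058
v 1.704 -0.878 -2.762
v 2.006 -0.81 -2.306
v 0.021 1.577 2.841
v 0.321 2.065 2.342
v 1.579 1.783 3.979
v 0.064 2.311 2.649
v -0.209 2.276 3.03
v -0.394 1.975 3.338
v -0.421 1.521 3.457
v -0.279 1.089 3.341
v -0.022 0.843 3.034
v 0.251 0.877 2.653
v 0.436 1.179 2.345
v 0.463 1.633 2.226
f 1 38 17
f 38 12 41
f 17 41 6
f 38 41 17
f 1 17 13
f 17 6 18
f 13 18 2
f 17 18 13
f 1 13 22
f 13 2 23
f 22 23 8
f 13 23 22
f 1 22 34
f 22 8 37
f 34 37 11
f 22 37 34
f 1 34 38
f 34 11 42
f 38 42 12
f 34 42 38
f 2 18 29
f 18 6 32
f 29 32 10
f 18 32 29
f 6 41 19
f 41 12 40
f 19 40 5
f 41 40 19
f 12 42 39
f 42 11 35
f 39 35 3
f 42 35 39
f 11 37 36
f 37 8 24
f 36 24 7
f 37 24 36
f 8 23 28
f 23 2 25
f 28 25 9
f 23 25 28
f 4 30 16
f 30 10 31
f 16 31 5
f 30 31 16
f 4 16 14
f 16 5 15
f 14 15 3
f 16 15 14
f 4 14 21
f 14 3 20
f 21 20 7
f 14 20 21
f 4 21 26
f 21 7 27
f 26 27 9
f 21 27 26
f 4 26 30
f 26 9 33
f 30 33 10
f 26 33 30
f 5 31 19
f 31 10 32
f 19 32 6
f 31 32 19
f 3 15 39
f 15 5 40
f 39 40 12
f 15 40 39
f 7 20 36
f 20 3 35
f 36 35 11
f 20 35 36
f 9 27 28
f 27 7 24
f 28 24 8
f 27 24 28
f 10 33 29
f 33 9 25
f 29 25 2
f 33 25 29
f 44 43 46
f 44 46 45
f 46 43 47
f 46 47 45
f 47 43 48
f 47 48 45
f 48 43 49
f 48 49 45
f 49 43 50
f 49 50 45
f 50 43 51
f 50 51 45
f 51 43 52
f 51 52 45
f 52 43 53
f 52 53 45
f 53 43 54
f 53 54 45
f 54 43 44
f 54 44 45
f 56 55 58
f 56 58 57
f 58 55 59
f 58 59 57
f 59 55 60
f 59 60 57
f 60 55 61
f 60 61 57
f 61 55 62
f 61 62 57
f 62 55 63
f 62 63 57
f 63 55 64
f 63 64 57
f 64 55 65
f 64 65 57
f 65 55 66
f 65 66 57
f 66 55 56
f 66 56 57



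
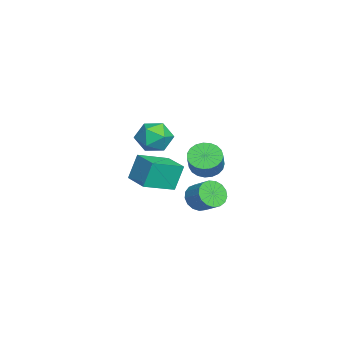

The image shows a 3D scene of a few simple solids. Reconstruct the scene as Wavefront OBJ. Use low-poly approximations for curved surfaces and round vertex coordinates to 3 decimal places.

v -4.325 0.037 -1.526
v -4.683 0.523 0.084
v -2.953 0.953 -1.497
v -3.311 1.438 0.114
v -3.249 -1.598 -0.794
v -3.607 -1.113 0.817
v -1.877 -0.683 -0.764
v -2.235 -0.197 0.846
v 2.641 2.48 0.792
v 3.298 1.928 0.646
v 4.075 2.669 1.343
v 3.419 3.22 1.488
v 3.323 2.198 0.33
v 4.1 2.939 1.027
v 3.192 2.533 0.12
v 3.969 3.274 0.817
v 2.935 2.855 0.064
v 3.712 3.596 0.761
v 2.611 3.092 0.175
v 3.388 3.833 0.871
v 2.293 3.188 0.426
v 3.07 3.929 1.123
v 2.056 3.122 0.762
v 2.833 3.863 1.458
v 1.952 2.909 1.104
v 2.729 3.65 1.801
v 2.007 2.597 1.375
v 2.784 3.338 2.071
v 2.206 2.259 1.512
v 2.984 2.999 2.209
v 2.506 1.971 1.484
v 3.283 2.712 2.181
v 2.836 1.799 1.298
v 3.614 2.54 1.994
v 3.122 1.784 0.995
v 3.9 2.525 1.692
v 1.633 2.822 2.719
v 2.276 3.136 2.141
v 3.27 3.091 3.222
v 2.627 2.778 3.801
v 2.133 3.46 2.285
v 3.128 3.416 3.366
v 1.904 3.675 2.505
v 2.899 3.63 3.586
v 1.628 3.741 2.761
v 2.623 3.697 3.842
v 1.353 3.649 3.01
v 2.348 3.605 4.092
v 1.126 3.414 3.209
v 2.121 3.369 4.291
v 0.987 3.077 3.324
v 1.982 3.032 4.405
v 0.959 2.695 3.333
v 1.954 2.651 4.415
v 1.048 2.336 3.237
v 2.043 2.291 4.318
v 1.238 2.06 3.051
v 2.233 2.016 4.132
v 1.496 1.917 2.808
v 2.491 1.872 3.889
v 1.777 1.93 2.549
v 2.772 1.885 3.631
v 2.034 2.097 2.32
v 3.029 2.053 3.401
v 2.221 2.39 2.16
v 3.216 2.345 3.241
v 2.307 2.757 2.097
v 3.301 2.713 3.178
v -1.366 0.346 3.886
v -0.545 0.475 4.628
v -0.215 -0.455 2.752
v 0.606 -0.326 3.494
v -0.225 -1.039 3.701
v -0.937 -0.544 4.402
v 0.177 0.564 2.978
v -0.535 1.059 3.679
v 0.409 0.61 4.067
v 0.16 -0.381 4.514
v -0.92 0.401 2.866
v -1.169 -0.59 3.313
f 2 4 1
f 5 2 1
f 1 4 3
f 3 5 1
f 2 8 4
f 6 2 5
f 6 8 2
f 4 8 3
f 7 5 3
f 3 8 7
f 7 6 5
f 8 6 7
f 10 9 13
f 10 13 11
f 11 13 14
f 11 14 12
f 13 9 15
f 13 15 14
f 14 15 16
f 14 16 12
f 15 9 17
f 15 17 16
f 16 17 18
f 16 18 12
f 17 9 19
f 17 19 18
f 18 19 20
f 18 20 12
f 19 9 21
f 19 21 20
f 20 21 22
f 20 22 12
f 21 9 23
f 21 23 22
f 22 23 24
f 22 24 12
f 23 9 25
f 23 25 24
f 24 25 26
f 24 26 12
f 25 9 27
f 25 27 26
f 26 27 28
f 26 28 12
f 27 9 29
f 27 29 28
f 28 29 30
f 28 30 12
f 29 9 31
f 29 31 30
f 30 31 32
f 30 32 12
f 31 9 33
f 31 33 32
f 32 33 34
f 32 34 12
f 33 9 35
f 33 35 34
f 34 35 36
f 34 36 12
f 35 9 10
f 35 10 36
f 36 10 11
f 36 11 12
f 38 37 41
f 38 41 39
f 39 41 42
f 39 42 40
f 41 37 43
f 41 43 42
f 42 43 44
f 42 44 40
f 43 37 45
f 43 45 44
f 44 45 46
f 44 46 40
f 45 37 47
f 45 47 46
f 46 47 48
f 46 48 40
f 47 37 49
f 47 49 48
f 48 49 50
f 48 50 40
f 49 37 51
f 49 51 50
f 50 51 52
f 50 52 40
f 51 37 53
f 51 53 52
f 52 53 54
f 52 54 40
f 53 37 55
f 53 55 54
f 54 55 56
f 54 56 40
f 55 37 57
f 55 57 56
f 56 57 58
f 56 58 40
f 57 37 59
f 57 59 58
f 58 59 60
f 58 60 40
f 59 37 61
f 59 61 60
f 60 61 62
f 60 62 40
f 61 37 63
f 61 63 62
f 62 63 64
f 62 64 40
f 63 37 65
f 63 65 64
f 64 65 66
f 64 66 40
f 65 37 67
f 65 67 66
f 66 67 68
f 66 68 40
f 67 37 38
f 67 38 68
f 68 38 39
f 68 39 40
f 69 80 74
f 69 74 70
f 69 70 76
f 69 76 79
f 69 79 80
f 70 74 78
f 74 80 73
f 80 79 71
f 79 76 75
f 76 70 77
f 72 78 73
f 72 73 71
f 72 71 75
f 72 75 77
f 72 77 78
f 73 78 74
f 71 73 80
f 75 71 79
f 77 75 76
f 78 77 70



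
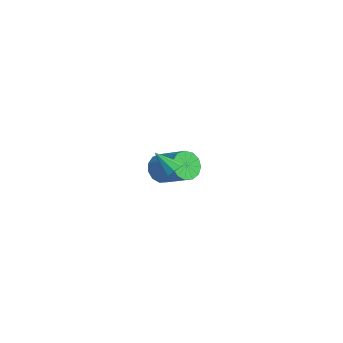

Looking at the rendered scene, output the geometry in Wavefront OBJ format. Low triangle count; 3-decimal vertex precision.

v 3.181 -0.205 1.559
v 3.545 -0.024 2.014
v 2.379 -0.815 2.441
v 3.25 0.263 1.945
v 2.923 0.331 1.694
v 2.717 0.148 1.381
v 2.728 -0.199 1.15
v 2.951 -0.55 1.111
v 3.282 -0.739 1.281
v 3.566 -0.678 1.581
v 3.67 -0.396 1.871
v -3.762 2.061 -3.243
v -3.313 2.176 -4.003
v -1.749 2.854 -2.976
v -2.198 2.739 -2.217
v -3.556 2.606 -3.917
v -1.992 3.284 -2.89
v -3.865 2.863 -3.616
v -2.301 3.541 -2.589
v -4.141 2.865 -3.197
v -2.577 3.543 -2.171
v -4.296 2.612 -2.793
v -2.732 3.29 -1.767
v -4.283 2.185 -2.532
v -2.718 2.862 -1.505
v -4.103 1.718 -2.497
v -2.539 2.395 -1.47
v -3.816 1.36 -2.698
v -2.252 2.037 -1.672
v -3.511 1.224 -3.073
v -1.947 1.902 -2.046
v -3.286 1.355 -3.502
v -1.722 2.033 -2.475
v -3.212 1.709 -3.849
v -1.648 2.387 -2.822
f 2 1 4
f 2 4 3
f 4 1 5
f 4 5 3
f 5 1 6
f 5 6 3
f 6 1 7
f 6 7 3
f 7 1 8
f 7 8 3
f 8 1 9
f 8 9 3
f 9 1 10
f 9 10 3
f 10 1 11
f 10 11 3
f 11 1 2
f 11 2 3
f 13 12 16
f 13 16 14
f 14 16 17
f 14 17 15
f 16 12 18
f 16 18 17
f 17 18 19
f 17 19 15
f 18 12 20
f 18 20 19
f 19 20 21
f 19 21 15
f 20 12 22
f 20 22 21
f 21 22 23
f 21 23 15
f 22 12 24
f 22 24 23
f 23 24 25
f 23 25 15
f 24 12 26
f 24 26 25
f 25 26 27
f 25 27 15
f 26 12 28
f 26 28 27
f 27 28 29
f 27 29 15
f 28 12 30
f 28 30 29
f 29 30 31
f 29 31 15
f 30 12 32
f 30 32 31
f 31 32 33
f 31 33 15
f 32 12 34
f 32 34 33
f 33 34 35
f 33 35 15
f 34 12 13
f 34 13 35
f 35 13 14
f 35 14 15



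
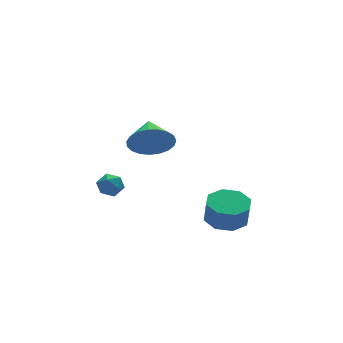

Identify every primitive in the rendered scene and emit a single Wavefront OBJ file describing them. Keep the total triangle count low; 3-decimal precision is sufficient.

v -2.917 -0.484 -0.617
v -2.337 -0.3 -0.263
v -2.283 -1.1 -1.337
v -1.703 -0.916 -0.983
v -2.175 -1.346 -0.686
v -2.567 -0.966 -0.241
v -2.053 -0.434 -1.359
v -2.445 -0.054 -0.914
v -1.803 -0.269 -0.721
v -1.878 -0.833 -0.305
v -2.742 -0.567 -1.295
v -2.817 -1.131 -0.879
v -1.424 -3.451 3.259
v -0.873 -3.949 4.057
v -0.996 -2.109 3.801
v -0.559 -3.917 3.732
v -0.395 -3.805 3.325
v -0.408 -3.632 2.906
v -0.597 -3.427 2.548
v -0.929 -3.227 2.314
v -1.347 -3.065 2.242
v -1.777 -2.971 2.347
v -2.147 -2.959 2.609
v -2.391 -3.032 2.983
v -2.469 -3.178 3.405
v -2.365 -3.371 3.802
v -2.099 -3.578 4.105
v -1.716 -3.763 4.262
v -1.282 -3.895 4.245
v 2.568 -2.677 -3.046
v 3.218 -3.509 -3.219
v 3.203 -3.774 -2.008
v 2.552 -2.943 -1.834
v 3.628 -2.818 -3.063
v 3.613 -3.083 -1.851
v 3.417 -2.044 -2.896
v 3.402 -2.309 -1.685
v 2.708 -1.642 -2.817
v 2.693 -1.907 -1.606
v 1.917 -1.846 -2.872
v 1.902 -2.111 -1.661
v 1.507 -2.537 -3.029
v 1.492 -2.802 -1.817
v 1.718 -3.311 -3.195
v 1.703 -3.576 -1.984
v 2.427 -3.713 -3.274
v 2.412 -3.978 -2.063
f 1 12 6
f 1 6 2
f 1 2 8
f 1 8 11
f 1 11 12
f 2 6 10
f 6 12 5
f 12 11 3
f 11 8 7
f 8 2 9
f 4 10 5
f 4 5 3
f 4 3 7
f 4 7 9
f 4 9 10
f 5 10 6
f 3 5 12
f 7 3 11
f 9 7 8
f 10 9 2
f 14 13 16
f 14 16 15
f 16 13 17
f 16 17 15
f 17 13 18
f 17 18 15
f 18 13 19
f 18 19 15
f 19 13 20
f 19 20 15
f 20 13 21
f 20 21 15
f 21 13 22
f 21 22 15
f 22 13 23
f 22 23 15
f 23 13 24
f 23 24 15
f 24 13 25
f 24 25 15
f 25 13 26
f 25 26 15
f 26 13 27
f 26 27 15
f 27 13 28
f 27 28 15
f 28 13 29
f 28 29 15
f 29 13 14
f 29 14 15
f 31 30 34
f 31 34 32
f 32 34 35
f 32 35 33
f 34 30 36
f 34 36 35
f 35 36 37
f 35 37 33
f 36 30 38
f 36 38 37
f 37 38 39
f 37 39 33
f 38 30 40
f 38 40 39
f 39 40 41
f 39 41 33
f 40 30 42
f 40 42 41
f 41 42 43
f 41 43 33
f 42 30 44
f 42 44 43
f 43 44 45
f 43 45 33
f 44 30 46
f 44 46 45
f 45 46 47
f 45 47 33
f 46 30 31
f 46 31 47
f 47 31 32
f 47 32 33



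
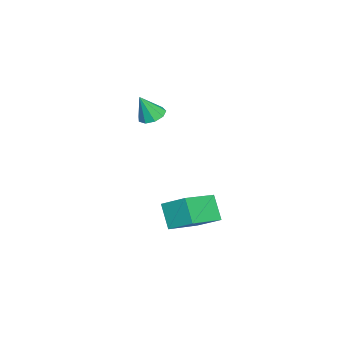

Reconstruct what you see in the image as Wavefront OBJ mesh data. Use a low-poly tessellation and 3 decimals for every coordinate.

v -2.218 -2.331 2.181
v -1.827 -2.817 1.887
v -1.842 -2.789 3.439
v -1.574 -2.424 1.954
v -1.622 -1.988 2.128
v -1.95 -1.712 2.327
v -2.403 -1.726 2.457
v -2.77 -2.023 2.459
v -2.879 -2.464 2.331
v -2.679 -2.843 2.133
v -2.263 -2.982 1.957
v -1.871 -0.425 -2.847
v -1.559 0.783 -2.069
v -1.203 0.132 -3.981
v -0.891 1.34 -3.204
v -0.189 -1.24 -2.256
v 0.123 -0.032 -1.479
v 0.479 -0.683 -3.391
v 0.791 0.525 -2.613
f 2 1 4
f 2 4 3
f 4 1 5
f 4 5 3
f 5 1 6
f 5 6 3
f 6 1 7
f 6 7 3
f 7 1 8
f 7 8 3
f 8 1 9
f 8 9 3
f 9 1 10
f 9 10 3
f 10 1 11
f 10 11 3
f 11 1 2
f 11 2 3
f 13 15 12
f 16 13 12
f 12 15 14
f 14 16 12
f 13 19 15
f 17 13 16
f 17 19 13
f 15 19 14
f 18 16 14
f 14 19 18
f 18 17 16
f 19 17 18



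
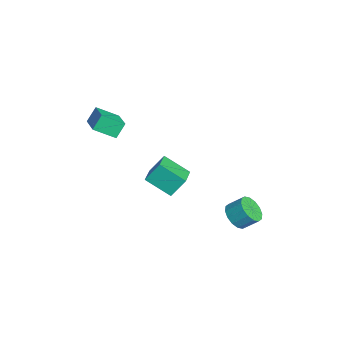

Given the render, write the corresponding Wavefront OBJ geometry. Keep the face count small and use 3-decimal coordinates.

v 3.698 2.772 -3.214
v 4.545 2.7 -3.442
v 4.809 3.496 -2.715
v 3.962 3.568 -2.486
v 4.373 3.014 -3.724
v 4.637 3.81 -2.997
v 4.02 3.264 -3.869
v 4.284 4.059 -3.141
v 3.581 3.381 -3.838
v 3.845 4.177 -3.111
v 3.173 3.336 -3.64
v 3.438 4.132 -2.913
v 2.906 3.139 -3.328
v 3.171 3.935 -2.6
v 2.851 2.844 -2.985
v 3.115 3.64 -2.258
v 3.023 2.53 -2.703
v 3.287 3.326 -1.976
v 3.376 2.281 -2.559
v 3.64 3.076 -1.831
v 3.815 2.163 -2.589
v 4.079 2.959 -1.862
v 4.222 2.208 -2.787
v 4.487 3.004 -2.06
v 4.489 2.405 -3.1
v 4.754 3.201 -2.372
v 0.448 -2.95 3.315
v 0.259 -4.147 4.015
v 2.16 -2.862 3.927
v 1.971 -4.059 4.627
v 0.769 -3.481 2.493
v 0.58 -4.678 3.193
v 2.481 -3.393 3.105
v 2.292 -4.59 3.805
v 3.051 -0.383 -0.813
v 2.327 -1.634 0.101
v 2.975 0.417 0.222
v 2.252 -0.834 1.136
v 4.488 -0.866 -0.336
v 3.765 -2.117 0.578
v 4.413 -0.066 0.699
v 3.689 -1.317 1.613
f 2 1 5
f 2 5 3
f 3 5 6
f 3 6 4
f 5 1 7
f 5 7 6
f 6 7 8
f 6 8 4
f 7 1 9
f 7 9 8
f 8 9 10
f 8 10 4
f 9 1 11
f 9 11 10
f 10 11 12
f 10 12 4
f 11 1 13
f 11 13 12
f 12 13 14
f 12 14 4
f 13 1 15
f 13 15 14
f 14 15 16
f 14 16 4
f 15 1 17
f 15 17 16
f 16 17 18
f 16 18 4
f 17 1 19
f 17 19 18
f 18 19 20
f 18 20 4
f 19 1 21
f 19 21 20
f 20 21 22
f 20 22 4
f 21 1 23
f 21 23 22
f 22 23 24
f 22 24 4
f 23 1 25
f 23 25 24
f 24 25 26
f 24 26 4
f 25 1 2
f 25 2 26
f 26 2 3
f 26 3 4
f 28 30 27
f 31 28 27
f 27 30 29
f 29 31 27
f 28 34 30
f 32 28 31
f 32 34 28
f 30 34 29
f 33 31 29
f 29 34 33
f 33 32 31
f 34 32 33
f 36 38 35
f 39 36 35
f 35 38 37
f 37 39 35
f 36 42 38
f 40 36 39
f 40 42 36
f 38 42 37
f 41 39 37
f 37 42 41
f 41 40 39
f 42 40 41



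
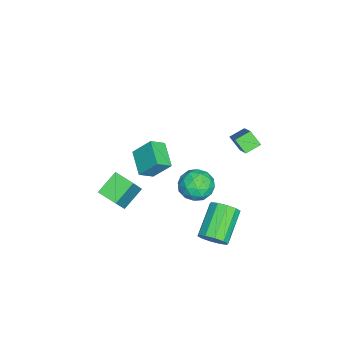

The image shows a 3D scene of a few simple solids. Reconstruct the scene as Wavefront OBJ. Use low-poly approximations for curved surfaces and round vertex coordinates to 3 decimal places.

v -0.319 -2.763 -4.418
v -1.317 -2.117 -3.641
v 0.163 -1.763 -4.631
v -0.835 -1.117 -3.854
v 0.695 -2.943 -2.966
v -0.303 -2.297 -2.189
v 1.177 -1.943 -3.179
v 0.179 -1.297 -2.402
v -3.569 4 -1.562
v -3.905 3.408 -0.929
v -1.989 4.559 -0.2
v -2.325 3.967 0.433
v -3.055 3.353 -1.893
v -3.391 2.761 -1.26
v -1.475 3.912 -0.531
v -1.811 3.32 0.102
v 2.816 3.152 -3.302
v 3.161 2.858 -2.68
v 1.549 3.133 -1.656
v 1.204 3.428 -2.278
v 3.239 3.327 -2.683
v 1.627 3.603 -1.659
v 3.156 3.73 -2.923
v 1.544 4.005 -1.898
v 2.943 3.912 -3.307
v 1.33 4.187 -2.283
v 2.681 3.804 -3.69
v 1.069 4.079 -2.666
v 2.471 3.447 -3.924
v 0.859 3.722 -2.9
v 2.393 2.977 -3.921
v 0.781 3.253 -2.897
v 2.476 2.575 -3.682
v 0.864 2.85 -2.657
v 2.69 2.393 -3.297
v 1.077 2.668 -2.273
v 2.951 2.501 -2.914
v 1.339 2.776 -1.89
v 2.251 -0.801 2.216
v 2.243 0.068 3.209
v 1.769 -0.24 1.721
v 1.761 0.629 2.715
v 3.419 -0.229 1.725
v 3.411 0.64 2.719
v 2.937 0.332 1.231
v 2.929 1.201 2.224
v 2.886 3.162 1.599
v 3.701 3.153 1.184
v 2.819 1.687 1.496
v 3.634 1.678 1.081
v 3.573 1.903 1.966
v 3.614 2.815 2.03
v 2.906 2.025 0.65
v 2.947 2.937 0.714
v 3.714 2.451 0.598
v 4.126 2.376 1.411
v 2.394 2.464 1.269
v 2.806 2.389 2.082
v 3.299 3.287 1.4
v 3.221 1.553 1.28
v 3.185 1.685 1.8
v 3.664 1.68 1.556
v 3.248 3.088 1.897
v 3.728 3.083 1.654
v 3.652 2.348 2.113
v 2.792 1.757 1.026
v 3.272 1.752 0.783
v 2.856 3.16 1.124
v 3.335 3.155 0.88
v 2.868 2.492 0.567
v 3.786 2.869 0.812
v 3.747 2.002 0.752
v 3.318 2.206 0.499
v 3.343 2.742 0.536
v 4.028 2.825 1.29
v 3.989 1.958 1.23
v 3.953 2.09 1.75
v 3.977 2.626 1.787
v 4.036 2.412 0.946
v 2.531 2.882 1.45
v 2.492 2.015 1.39
v 2.543 2.214 0.893
v 2.567 2.75 0.93
v 2.773 2.838 1.928
v 2.734 1.971 1.868
v 3.177 2.098 2.144
v 3.202 2.634 2.181
v 2.484 2.428 1.734
f 2 4 1
f 5 2 1
f 1 4 3
f 3 5 1
f 2 8 4
f 6 2 5
f 6 8 2
f 4 8 3
f 7 5 3
f 3 8 7
f 7 6 5
f 8 6 7
f 10 12 9
f 13 10 9
f 9 12 11
f 11 13 9
f 10 16 12
f 14 10 13
f 14 16 10
f 12 16 11
f 15 13 11
f 11 16 15
f 15 14 13
f 16 14 15
f 18 17 21
f 18 21 19
f 19 21 22
f 19 22 20
f 21 17 23
f 21 23 22
f 22 23 24
f 22 24 20
f 23 17 25
f 23 25 24
f 24 25 26
f 24 26 20
f 25 17 27
f 25 27 26
f 26 27 28
f 26 28 20
f 27 17 29
f 27 29 28
f 28 29 30
f 28 30 20
f 29 17 31
f 29 31 30
f 30 31 32
f 30 32 20
f 31 17 33
f 31 33 32
f 32 33 34
f 32 34 20
f 33 17 35
f 33 35 34
f 34 35 36
f 34 36 20
f 35 17 37
f 35 37 36
f 36 37 38
f 36 38 20
f 37 17 18
f 37 18 38
f 38 18 19
f 38 19 20
f 40 42 39
f 43 40 39
f 39 42 41
f 41 43 39
f 40 46 42
f 44 40 43
f 44 46 40
f 42 46 41
f 45 43 41
f 41 46 45
f 45 44 43
f 46 44 45
f 47 84 63
f 84 58 87
f 63 87 52
f 84 87 63
f 47 63 59
f 63 52 64
f 59 64 48
f 63 64 59
f 47 59 68
f 59 48 69
f 68 69 54
f 59 69 68
f 47 68 80
f 68 54 83
f 80 83 57
f 68 83 80
f 47 80 84
f 80 57 88
f 84 88 58
f 80 88 84
f 48 64 75
f 64 52 78
f 75 78 56
f 64 78 75
f 52 87 65
f 87 58 86
f 65 86 51
f 87 86 65
f 58 88 85
f 88 57 81
f 85 81 49
f 88 81 85
f 57 83 82
f 83 54 70
f 82 70 53
f 83 70 82
f 54 69 74
f 69 48 71
f 74 71 55
f 69 71 74
f 50 76 62
f 76 56 77
f 62 77 51
f 76 77 62
f 50 62 60
f 62 51 61
f 60 61 49
f 62 61 60
f 50 60 67
f 60 49 66
f 67 66 53
f 60 66 67
f 50 67 72
f 67 53 73
f 72 73 55
f 67 73 72
f 50 72 76
f 72 55 79
f 76 79 56
f 72 79 76
f 51 77 65
f 77 56 78
f 65 78 52
f 77 78 65
f 49 61 85
f 61 51 86
f 85 86 58
f 61 86 85
f 53 66 82
f 66 49 81
f 82 81 57
f 66 81 82
f 55 73 74
f 73 53 70
f 74 70 54
f 73 70 74
f 56 79 75
f 79 55 71
f 75 71 48
f 79 71 75



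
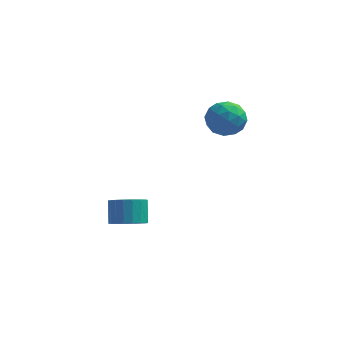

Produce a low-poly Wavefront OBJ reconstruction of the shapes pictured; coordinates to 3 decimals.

v -2.714 -1.24 -4.181
v -2.309 -0.545 -4.606
v -2.501 0.216 -3.544
v -2.906 -0.48 -3.119
v -2.698 -0.5 -4.709
v -2.89 0.261 -3.647
v -3.09 -0.601 -4.707
v -3.282 0.16 -3.646
v -3.408 -0.828 -4.602
v -3.6 -0.067 -3.54
v -3.588 -1.138 -4.412
v -3.78 -0.377 -3.351
v -3.595 -1.467 -4.177
v -3.787 -0.707 -3.116
v -3.428 -1.752 -3.943
v -3.62 -0.991 -2.882
v -3.119 -1.936 -3.756
v -3.311 -1.175 -2.694
v -2.73 -1.981 -3.653
v -2.922 -1.22 -2.591
v -2.338 -1.88 -3.654
v -2.53 -1.119 -2.593
v -2.02 -1.653 -3.76
v -2.212 -0.892 -2.698
v -1.84 -1.343 -3.949
v -2.032 -0.582 -2.888
v -1.833 -1.013 -4.184
v -2.025 -0.253 -3.123
v -2 -0.729 -4.418
v -2.192 0.032 -3.357
v 1.149 2.025 2.159
v 1.888 1.548 2.715
v 0.852 0.592 1.325
v 1.591 0.115 1.881
v 0.704 0.41 2.339
v 0.888 1.296 2.854
v 1.852 0.844 1.186
v 2.036 1.73 1.701
v 2.323 0.818 2.114
v 1.613 0.55 2.827
v 1.127 1.59 1.213
v 0.417 1.322 1.926
v 1.544 1.912 2.51
v 1.196 0.228 1.53
v 0.674 0.401 1.799
v 1.109 0.121 2.126
v 0.956 1.764 2.592
v 1.391 1.484 2.919
v 0.695 0.815 2.698
v 1.349 0.656 1.121
v 1.784 0.376 1.448
v 1.631 2.019 1.914
v 2.066 1.739 2.241
v 2.045 1.325 1.342
v 2.235 1.203 2.484
v 2.06 0.361 1.994
v 2.214 0.789 1.585
v 2.321 1.31 1.888
v 1.817 1.045 2.903
v 1.643 0.203 2.413
v 1.122 0.377 2.682
v 1.229 0.897 2.985
v 2.073 0.616 2.549
v 1.097 1.937 1.627
v 0.923 1.095 1.137
v 1.511 1.243 1.055
v 1.618 1.763 1.358
v 0.68 1.779 2.046
v 0.505 0.937 1.556
v 0.419 0.83 2.152
v 0.526 1.351 2.455
v 0.667 1.524 1.491
f 2 1 5
f 2 5 3
f 3 5 6
f 3 6 4
f 5 1 7
f 5 7 6
f 6 7 8
f 6 8 4
f 7 1 9
f 7 9 8
f 8 9 10
f 8 10 4
f 9 1 11
f 9 11 10
f 10 11 12
f 10 12 4
f 11 1 13
f 11 13 12
f 12 13 14
f 12 14 4
f 13 1 15
f 13 15 14
f 14 15 16
f 14 16 4
f 15 1 17
f 15 17 16
f 16 17 18
f 16 18 4
f 17 1 19
f 17 19 18
f 18 19 20
f 18 20 4
f 19 1 21
f 19 21 20
f 20 21 22
f 20 22 4
f 21 1 23
f 21 23 22
f 22 23 24
f 22 24 4
f 23 1 25
f 23 25 24
f 24 25 26
f 24 26 4
f 25 1 27
f 25 27 26
f 26 27 28
f 26 28 4
f 27 1 29
f 27 29 28
f 28 29 30
f 28 30 4
f 29 1 2
f 29 2 30
f 30 2 3
f 30 3 4
f 31 68 47
f 68 42 71
f 47 71 36
f 68 71 47
f 31 47 43
f 47 36 48
f 43 48 32
f 47 48 43
f 31 43 52
f 43 32 53
f 52 53 38
f 43 53 52
f 31 52 64
f 52 38 67
f 64 67 41
f 52 67 64
f 31 64 68
f 64 41 72
f 68 72 42
f 64 72 68
f 32 48 59
f 48 36 62
f 59 62 40
f 48 62 59
f 36 71 49
f 71 42 70
f 49 70 35
f 71 70 49
f 42 72 69
f 72 41 65
f 69 65 33
f 72 65 69
f 41 67 66
f 67 38 54
f 66 54 37
f 67 54 66
f 38 53 58
f 53 32 55
f 58 55 39
f 53 55 58
f 34 60 46
f 60 40 61
f 46 61 35
f 60 61 46
f 34 46 44
f 46 35 45
f 44 45 33
f 46 45 44
f 34 44 51
f 44 33 50
f 51 50 37
f 44 50 51
f 34 51 56
f 51 37 57
f 56 57 39
f 51 57 56
f 34 56 60
f 56 39 63
f 60 63 40
f 56 63 60
f 35 61 49
f 61 40 62
f 49 62 36
f 61 62 49
f 33 45 69
f 45 35 70
f 69 70 42
f 45 70 69
f 37 50 66
f 50 33 65
f 66 65 41
f 50 65 66
f 39 57 58
f 57 37 54
f 58 54 38
f 57 54 58
f 40 63 59
f 63 39 55
f 59 55 32
f 63 55 59



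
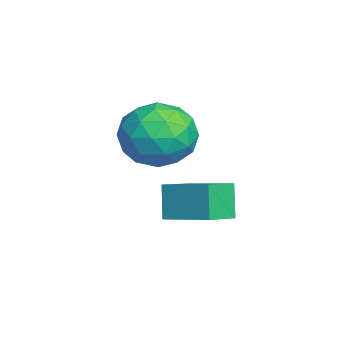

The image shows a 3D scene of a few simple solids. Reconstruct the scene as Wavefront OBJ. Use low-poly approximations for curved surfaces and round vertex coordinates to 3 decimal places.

v -0.023 -0.099 -1.65
v -0.45 -0.106 -0.79
v -0.648 0.503 -1.955
v -1.075 0.495 -1.096
v 0.735 0.885 -1.264
v 0.308 0.877 -0.405
v 0.11 1.486 -1.57
v -0.317 1.479 -0.71
v -0.983 0.4 0.602
v -0.377 0.565 1.309
v -0.303 -0.945 0.331
v 0.303 -0.78 1.038
v -0.609 -0.946 1.227
v -1.029 -0.115 1.394
v 0.349 -0.265 0.246
v -0.071 0.566 0.413
v 0.447 0.154 1.089
v -0.145 -0.267 1.695
v -0.535 -0.113 -0.055
v -1.127 -0.534 0.551
v -0.74 0.601 0.979
v 0.06 -0.981 0.661
v -0.477 -1.078 0.772
v -0.12 -0.981 1.188
v -1.123 0.201 1.029
v -0.767 0.298 1.445
v -0.903 -0.591 1.397
v 0.087 -0.678 0.195
v 0.443 -0.581 0.611
v -0.56 0.601 0.452
v -0.203 0.698 0.868
v 0.223 0.211 0.243
v 0.101 0.456 1.265
v 0.501 -0.335 1.107
v 0.528 -0.032 0.641
v 0.281 0.457 0.739
v -0.247 0.208 1.622
v 0.153 -0.582 1.463
v -0.383 -0.68 1.574
v -0.631 -0.192 1.672
v 0.237 -0.033 1.493
v -0.833 0.202 0.177
v -0.433 -0.588 0.018
v -0.049 -0.188 -0.032
v -0.297 0.3 0.066
v -1.181 -0.045 0.533
v -0.781 -0.836 0.375
v -0.961 -0.837 0.901
v -1.208 -0.348 0.999
v -0.917 -0.347 0.147
f 2 4 1
f 5 2 1
f 1 4 3
f 3 5 1
f 2 8 4
f 6 2 5
f 6 8 2
f 4 8 3
f 7 5 3
f 3 8 7
f 7 6 5
f 8 6 7
f 9 46 25
f 46 20 49
f 25 49 14
f 46 49 25
f 9 25 21
f 25 14 26
f 21 26 10
f 25 26 21
f 9 21 30
f 21 10 31
f 30 31 16
f 21 31 30
f 9 30 42
f 30 16 45
f 42 45 19
f 30 45 42
f 9 42 46
f 42 19 50
f 46 50 20
f 42 50 46
f 10 26 37
f 26 14 40
f 37 40 18
f 26 40 37
f 14 49 27
f 49 20 48
f 27 48 13
f 49 48 27
f 20 50 47
f 50 19 43
f 47 43 11
f 50 43 47
f 19 45 44
f 45 16 32
f 44 32 15
f 45 32 44
f 16 31 36
f 31 10 33
f 36 33 17
f 31 33 36
f 12 38 24
f 38 18 39
f 24 39 13
f 38 39 24
f 12 24 22
f 24 13 23
f 22 23 11
f 24 23 22
f 12 22 29
f 22 11 28
f 29 28 15
f 22 28 29
f 12 29 34
f 29 15 35
f 34 35 17
f 29 35 34
f 12 34 38
f 34 17 41
f 38 41 18
f 34 41 38
f 13 39 27
f 39 18 40
f 27 40 14
f 39 40 27
f 11 23 47
f 23 13 48
f 47 48 20
f 23 48 47
f 15 28 44
f 28 11 43
f 44 43 19
f 28 43 44
f 17 35 36
f 35 15 32
f 36 32 16
f 35 32 36
f 18 41 37
f 41 17 33
f 37 33 10
f 41 33 37



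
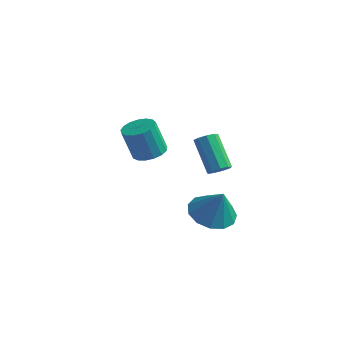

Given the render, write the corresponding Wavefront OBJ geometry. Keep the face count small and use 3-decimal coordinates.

v 1.794 0.397 -0.402
v 2.208 0.717 -0.231
v 1.139 1.402 1.073
v 0.726 1.083 0.902
v 2.005 0.897 -0.492
v 0.937 1.583 0.812
v 1.704 0.843 -0.711
v 0.635 1.529 0.593
v 1.445 0.581 -0.785
v 0.376 1.266 0.519
v 1.349 0.232 -0.68
v 0.281 0.918 0.624
v 1.462 -0.039 -0.445
v 0.393 0.647 0.859
v 1.73 -0.106 -0.19
v 0.661 0.579 1.114
v 2.028 0.062 -0.034
v 0.96 0.748 1.27
v 2.217 0.387 -0.05
v 1.148 1.073 1.254
v 2.714 -1.799 -1.397
v 3.516 -1.167 -1.682
v 3.306 -1.921 -0.003
v 3.088 -0.809 -1.469
v 2.541 -0.766 -1.233
v 2.049 -1.05 -1.05
v 1.768 -1.572 -0.976
v 1.788 -2.166 -1.037
v 2.101 -2.643 -1.212
v 2.61 -2.852 -1.446
v 3.151 -2.727 -1.664
v 3.554 -2.307 -1.798
v 3.69 -1.725 -1.805
v -2.107 1.178 -0.978
v -1.521 1.67 -0.742
v -1.948 1.433 0.813
v -2.533 0.942 0.578
v -1.822 1.902 -0.789
v -2.249 1.665 0.766
v -2.188 1.968 -0.88
v -2.615 1.731 0.676
v -2.535 1.854 -0.992
v -2.962 1.617 0.563
v -2.785 1.584 -1.102
v -3.212 1.348 0.453
v -2.879 1.222 -1.183
v -3.305 0.985 0.372
v -2.796 0.85 -1.217
v -3.223 0.613 0.338
v -2.555 0.553 -1.196
v -2.982 0.316 0.359
v -2.211 0.399 -1.125
v -2.638 0.162 0.43
v -1.844 0.424 -1.02
v -2.271 0.187 0.535
v -1.537 0.622 -0.906
v -1.964 0.385 0.649
v -1.36 0.947 -0.808
v -1.787 0.71 0.747
v -1.354 1.325 -0.749
v -1.781 1.088 0.806
f 2 1 5
f 2 5 3
f 3 5 6
f 3 6 4
f 5 1 7
f 5 7 6
f 6 7 8
f 6 8 4
f 7 1 9
f 7 9 8
f 8 9 10
f 8 10 4
f 9 1 11
f 9 11 10
f 10 11 12
f 10 12 4
f 11 1 13
f 11 13 12
f 12 13 14
f 12 14 4
f 13 1 15
f 13 15 14
f 14 15 16
f 14 16 4
f 15 1 17
f 15 17 16
f 16 17 18
f 16 18 4
f 17 1 19
f 17 19 18
f 18 19 20
f 18 20 4
f 19 1 2
f 19 2 20
f 20 2 3
f 20 3 4
f 22 21 24
f 22 24 23
f 24 21 25
f 24 25 23
f 25 21 26
f 25 26 23
f 26 21 27
f 26 27 23
f 27 21 28
f 27 28 23
f 28 21 29
f 28 29 23
f 29 21 30
f 29 30 23
f 30 21 31
f 30 31 23
f 31 21 32
f 31 32 23
f 32 21 33
f 32 33 23
f 33 21 22
f 33 22 23
f 35 34 38
f 35 38 36
f 36 38 39
f 36 39 37
f 38 34 40
f 38 40 39
f 39 40 41
f 39 41 37
f 40 34 42
f 40 42 41
f 41 42 43
f 41 43 37
f 42 34 44
f 42 44 43
f 43 44 45
f 43 45 37
f 44 34 46
f 44 46 45
f 45 46 47
f 45 47 37
f 46 34 48
f 46 48 47
f 47 48 49
f 47 49 37
f 48 34 50
f 48 50 49
f 49 50 51
f 49 51 37
f 50 34 52
f 50 52 51
f 51 52 53
f 51 53 37
f 52 34 54
f 52 54 53
f 53 54 55
f 53 55 37
f 54 34 56
f 54 56 55
f 55 56 57
f 55 57 37
f 56 34 58
f 56 58 57
f 57 58 59
f 57 59 37
f 58 34 60
f 58 60 59
f 59 60 61
f 59 61 37
f 60 34 35
f 60 35 61
f 61 35 36
f 61 36 37



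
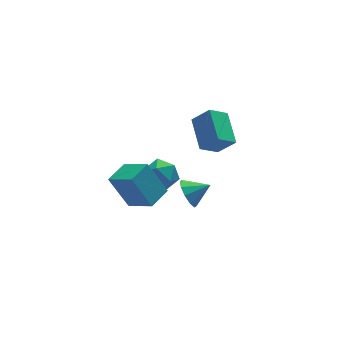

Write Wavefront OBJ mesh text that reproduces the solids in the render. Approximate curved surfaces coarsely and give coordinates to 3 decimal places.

v 2.148 3.244 0.206
v 2.973 2.654 1.284
v 2.512 5.226 1.013
v 3.336 4.635 2.091
v 3.304 3.365 -0.611
v 4.128 2.774 0.467
v 3.667 5.346 0.196
v 4.492 4.756 1.274
v -0.62 1.456 0
v -0.128 0.725 0.63
v -1.872 1.655 1.21
v -1.38 0.924 1.84
v -0.921 1.891 1.671
v -0.147 1.768 0.924
v -1.853 0.612 0.916
v -1.079 0.489 0.169
v -0.89 0.204 1.197
v -0.314 0.994 1.663
v -1.686 1.386 0.177
v -1.11 2.176 0.643
v 0.594 1.228 -1.426
v 0.881 0.753 -2.222
v 1.766 0.912 -0.814
v 1.06 1.323 -2.271
v 1.061 1.857 -1.998
v 0.884 2.15 -1.506
v 0.595 2.091 -0.983
v 0.307 1.703 -0.63
v 0.127 1.133 -0.581
v 0.126 0.599 -0.854
v 0.303 0.306 -1.346
v 0.592 0.365 -1.868
v -4.509 -0.155 3.069
v -3.756 -1.536 4.023
v -3.321 0.605 3.23
v -2.567 -0.776 4.185
v -3.733 -0.984 1.255
v -2.979 -2.365 2.21
v -2.544 -0.224 1.417
v -1.791 -1.605 2.371
f 2 4 1
f 5 2 1
f 1 4 3
f 3 5 1
f 2 8 4
f 6 2 5
f 6 8 2
f 4 8 3
f 7 5 3
f 3 8 7
f 7 6 5
f 8 6 7
f 9 20 14
f 9 14 10
f 9 10 16
f 9 16 19
f 9 19 20
f 10 14 18
f 14 20 13
f 20 19 11
f 19 16 15
f 16 10 17
f 12 18 13
f 12 13 11
f 12 11 15
f 12 15 17
f 12 17 18
f 13 18 14
f 11 13 20
f 15 11 19
f 17 15 16
f 18 17 10
f 22 21 24
f 22 24 23
f 24 21 25
f 24 25 23
f 25 21 26
f 25 26 23
f 26 21 27
f 26 27 23
f 27 21 28
f 27 28 23
f 28 21 29
f 28 29 23
f 29 21 30
f 29 30 23
f 30 21 31
f 30 31 23
f 31 21 32
f 31 32 23
f 32 21 22
f 32 22 23
f 34 36 33
f 37 34 33
f 33 36 35
f 35 37 33
f 34 40 36
f 38 34 37
f 38 40 34
f 36 40 35
f 39 37 35
f 35 40 39
f 39 38 37
f 40 38 39

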